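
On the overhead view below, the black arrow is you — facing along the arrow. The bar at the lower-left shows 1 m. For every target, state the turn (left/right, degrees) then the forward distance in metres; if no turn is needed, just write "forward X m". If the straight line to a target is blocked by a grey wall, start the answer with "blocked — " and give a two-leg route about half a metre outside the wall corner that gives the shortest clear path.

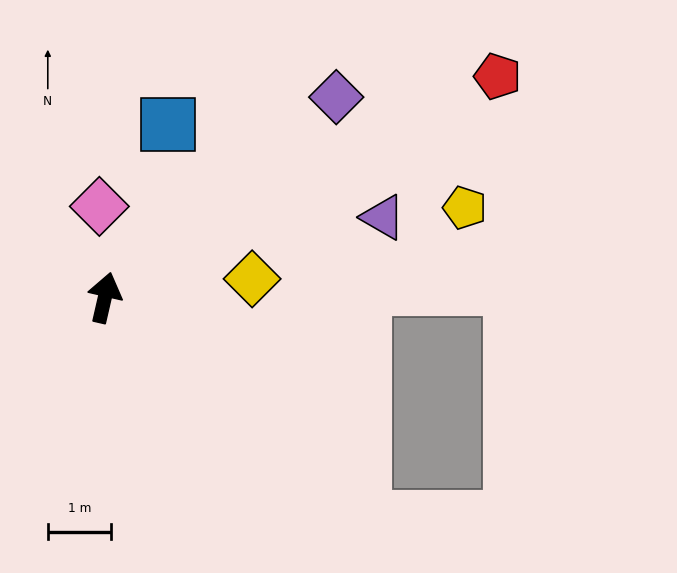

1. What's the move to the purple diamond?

turn right 36°, forward 4.8 m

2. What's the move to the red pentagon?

turn right 48°, forward 7.1 m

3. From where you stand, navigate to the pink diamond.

turn left 16°, forward 1.4 m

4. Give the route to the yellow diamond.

turn right 70°, forward 2.3 m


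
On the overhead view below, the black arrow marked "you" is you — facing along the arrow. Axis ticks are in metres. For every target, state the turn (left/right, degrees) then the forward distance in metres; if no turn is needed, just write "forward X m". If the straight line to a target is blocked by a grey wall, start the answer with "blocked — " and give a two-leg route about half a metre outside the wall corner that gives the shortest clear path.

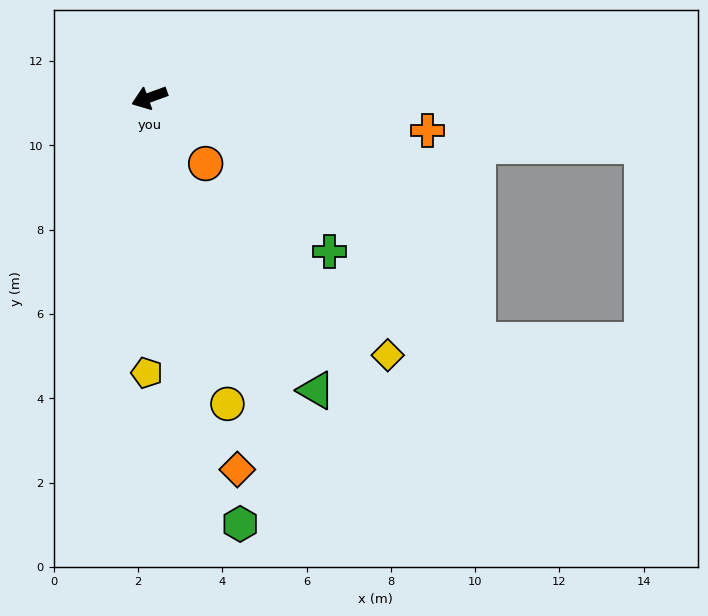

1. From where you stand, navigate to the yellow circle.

turn left 84°, forward 7.5 m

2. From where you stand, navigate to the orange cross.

turn left 153°, forward 6.6 m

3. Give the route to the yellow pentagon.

turn left 69°, forward 6.5 m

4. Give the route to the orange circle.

turn left 110°, forward 2.1 m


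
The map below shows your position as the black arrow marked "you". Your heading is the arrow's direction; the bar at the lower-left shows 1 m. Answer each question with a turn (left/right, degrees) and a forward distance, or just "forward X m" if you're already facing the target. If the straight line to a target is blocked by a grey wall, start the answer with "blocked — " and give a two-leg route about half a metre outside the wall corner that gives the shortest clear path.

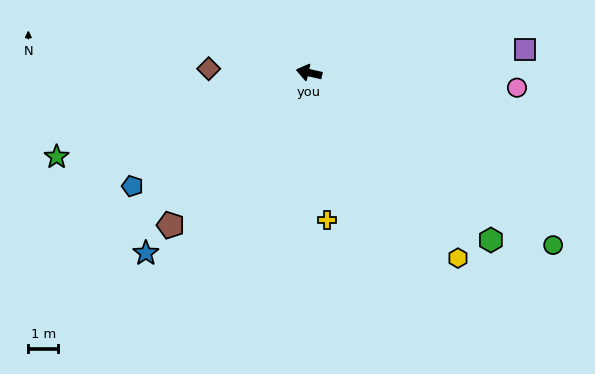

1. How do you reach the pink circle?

turn right 171°, forward 7.0 m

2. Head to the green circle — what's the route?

turn left 158°, forward 10.0 m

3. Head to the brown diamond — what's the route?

turn left 11°, forward 3.4 m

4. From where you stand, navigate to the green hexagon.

turn left 150°, forward 8.3 m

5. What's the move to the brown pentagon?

turn left 61°, forward 6.9 m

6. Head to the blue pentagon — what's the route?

turn left 46°, forward 7.0 m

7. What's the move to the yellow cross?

turn left 110°, forward 5.0 m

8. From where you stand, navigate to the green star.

turn left 31°, forward 8.9 m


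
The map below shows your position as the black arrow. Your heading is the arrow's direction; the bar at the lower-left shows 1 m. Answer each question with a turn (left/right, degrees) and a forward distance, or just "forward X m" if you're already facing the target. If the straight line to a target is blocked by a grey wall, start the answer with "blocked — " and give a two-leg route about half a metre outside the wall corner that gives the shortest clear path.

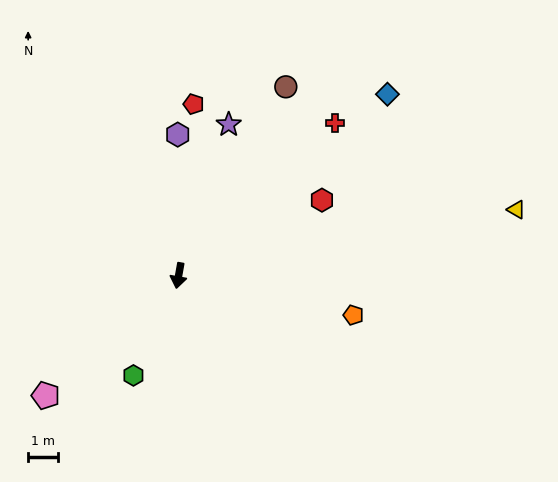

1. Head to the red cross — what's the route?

turn left 144°, forward 7.2 m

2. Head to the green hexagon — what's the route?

turn right 14°, forward 3.6 m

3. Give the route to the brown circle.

turn left 160°, forward 7.2 m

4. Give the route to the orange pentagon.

turn left 87°, forward 5.9 m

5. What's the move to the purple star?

turn left 172°, forward 5.3 m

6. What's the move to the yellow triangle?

turn left 111°, forward 11.4 m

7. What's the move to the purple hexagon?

turn right 170°, forward 4.7 m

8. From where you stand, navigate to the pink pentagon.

turn right 38°, forward 5.9 m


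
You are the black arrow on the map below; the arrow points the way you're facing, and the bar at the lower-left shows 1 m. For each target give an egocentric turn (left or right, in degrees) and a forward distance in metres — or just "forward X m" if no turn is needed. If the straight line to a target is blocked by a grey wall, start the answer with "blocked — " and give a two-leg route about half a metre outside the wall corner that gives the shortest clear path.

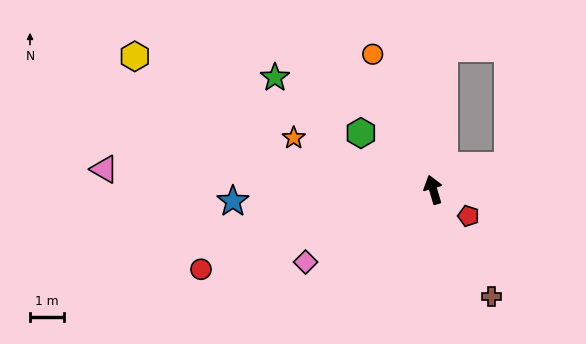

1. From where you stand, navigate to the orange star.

turn left 53°, forward 4.4 m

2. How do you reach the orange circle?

turn left 8°, forward 4.4 m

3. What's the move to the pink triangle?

turn left 70°, forward 9.8 m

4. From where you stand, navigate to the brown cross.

turn right 168°, forward 3.6 m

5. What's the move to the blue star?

turn left 77°, forward 6.0 m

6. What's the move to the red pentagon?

turn right 143°, forward 1.3 m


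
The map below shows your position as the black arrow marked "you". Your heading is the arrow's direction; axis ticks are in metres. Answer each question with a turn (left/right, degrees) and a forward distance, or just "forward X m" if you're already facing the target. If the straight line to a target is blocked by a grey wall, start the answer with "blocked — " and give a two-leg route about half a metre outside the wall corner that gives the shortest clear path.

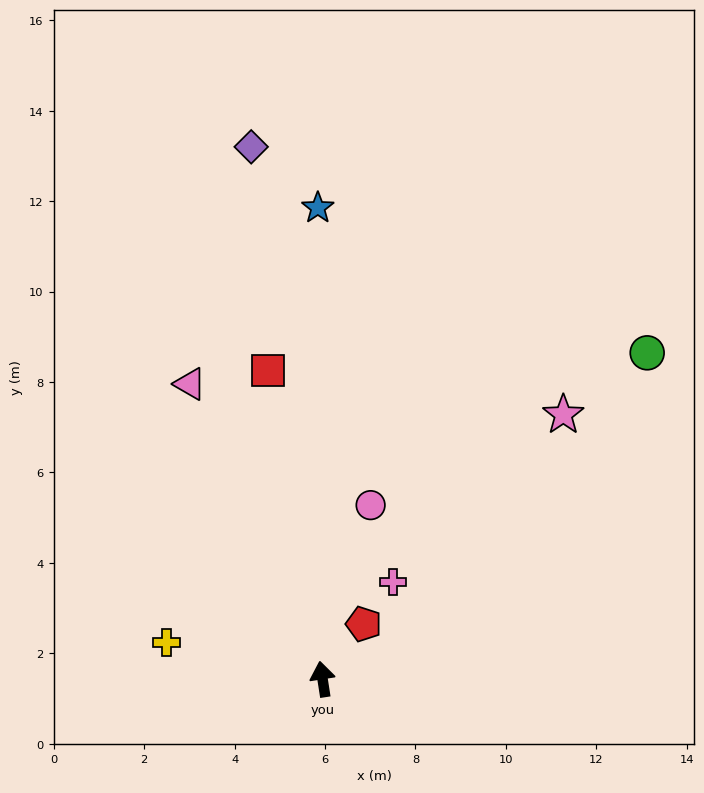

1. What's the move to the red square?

forward 6.9 m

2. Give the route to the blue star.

turn right 8°, forward 10.4 m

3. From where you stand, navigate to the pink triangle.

turn left 15°, forward 7.2 m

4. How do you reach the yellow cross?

turn left 68°, forward 3.5 m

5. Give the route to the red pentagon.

turn right 46°, forward 1.5 m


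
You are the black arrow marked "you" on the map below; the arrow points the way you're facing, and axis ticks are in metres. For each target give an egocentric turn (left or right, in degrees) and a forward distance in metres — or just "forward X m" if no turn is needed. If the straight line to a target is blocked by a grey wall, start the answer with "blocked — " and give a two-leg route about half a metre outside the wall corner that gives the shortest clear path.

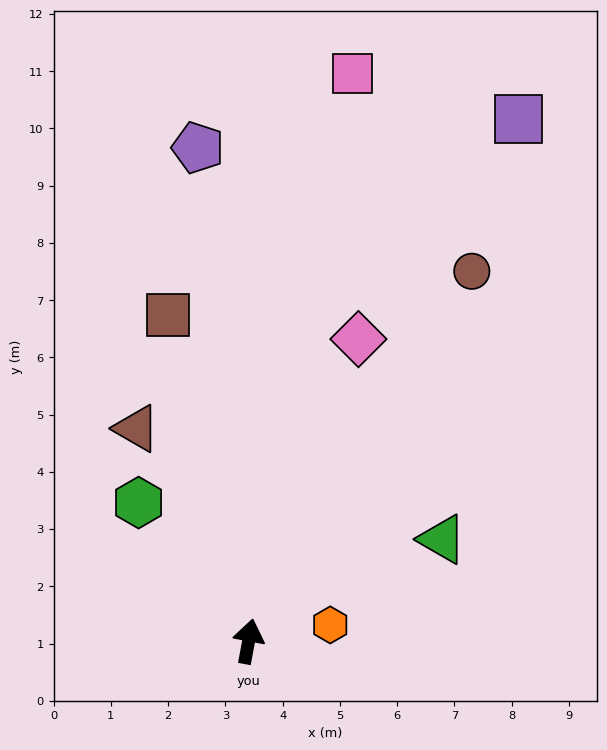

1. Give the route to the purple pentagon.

turn left 16°, forward 8.7 m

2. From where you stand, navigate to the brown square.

turn left 24°, forward 5.9 m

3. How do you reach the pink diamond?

turn right 9°, forward 5.6 m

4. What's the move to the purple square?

turn right 17°, forward 10.3 m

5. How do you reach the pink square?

forward 10.1 m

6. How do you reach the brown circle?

turn right 21°, forward 7.5 m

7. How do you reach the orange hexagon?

turn right 68°, forward 1.5 m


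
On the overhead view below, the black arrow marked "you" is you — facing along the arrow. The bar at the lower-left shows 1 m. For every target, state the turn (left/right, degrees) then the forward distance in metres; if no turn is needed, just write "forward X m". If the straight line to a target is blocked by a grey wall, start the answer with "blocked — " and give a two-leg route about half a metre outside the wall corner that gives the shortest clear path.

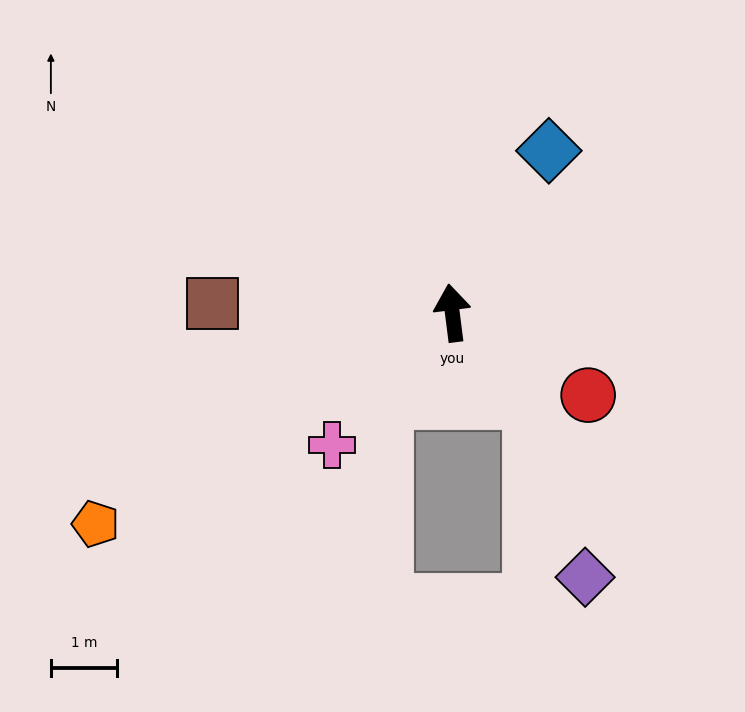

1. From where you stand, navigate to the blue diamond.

turn right 38°, forward 2.8 m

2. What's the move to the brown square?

turn left 80°, forward 3.6 m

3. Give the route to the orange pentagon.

turn left 113°, forward 6.2 m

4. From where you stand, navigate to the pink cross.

turn left 130°, forward 2.7 m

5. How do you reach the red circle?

turn right 128°, forward 2.4 m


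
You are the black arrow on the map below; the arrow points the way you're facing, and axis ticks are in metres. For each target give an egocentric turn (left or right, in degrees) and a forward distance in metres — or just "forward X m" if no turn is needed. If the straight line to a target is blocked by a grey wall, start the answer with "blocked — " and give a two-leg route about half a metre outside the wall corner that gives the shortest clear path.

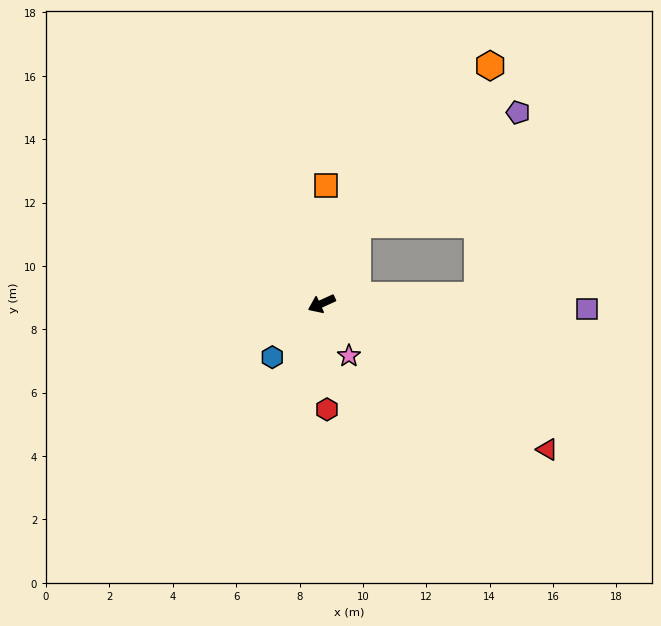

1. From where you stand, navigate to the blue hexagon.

turn left 23°, forward 2.3 m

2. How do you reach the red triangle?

turn left 123°, forward 8.5 m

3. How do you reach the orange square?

turn right 117°, forward 3.7 m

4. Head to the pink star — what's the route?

turn left 93°, forward 1.9 m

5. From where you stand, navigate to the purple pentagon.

blocked — turn right 139°, forward 2.7 m, then turn right 30°, forward 6.2 m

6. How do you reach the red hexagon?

turn left 68°, forward 3.3 m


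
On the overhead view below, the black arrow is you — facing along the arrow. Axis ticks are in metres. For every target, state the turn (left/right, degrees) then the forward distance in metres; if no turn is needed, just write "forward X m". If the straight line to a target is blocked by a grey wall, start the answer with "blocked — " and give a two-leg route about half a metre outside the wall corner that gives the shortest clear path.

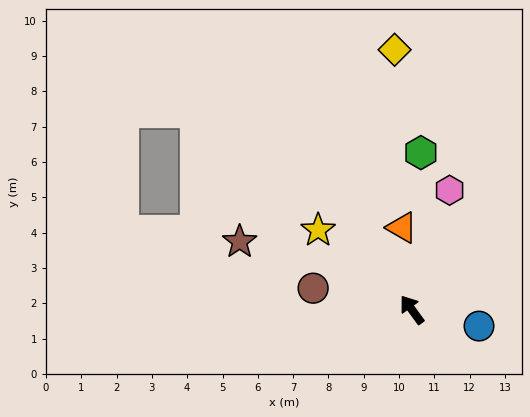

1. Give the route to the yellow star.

turn left 14°, forward 3.5 m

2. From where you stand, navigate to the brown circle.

turn left 42°, forward 2.9 m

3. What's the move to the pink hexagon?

turn right 54°, forward 3.5 m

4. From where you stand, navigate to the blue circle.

turn right 140°, forward 2.0 m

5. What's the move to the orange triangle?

turn right 29°, forward 2.3 m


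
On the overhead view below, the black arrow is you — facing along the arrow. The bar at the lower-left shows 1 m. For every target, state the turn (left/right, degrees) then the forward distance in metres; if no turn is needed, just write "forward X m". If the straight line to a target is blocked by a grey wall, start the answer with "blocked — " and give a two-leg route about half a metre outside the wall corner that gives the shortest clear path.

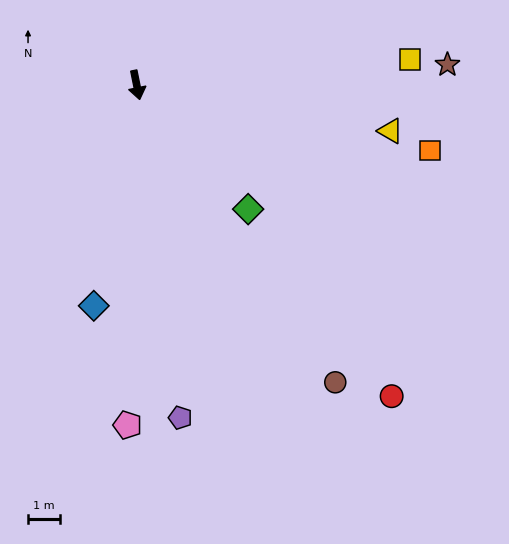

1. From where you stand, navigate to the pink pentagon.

turn right 13°, forward 10.7 m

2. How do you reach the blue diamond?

turn right 22°, forward 7.1 m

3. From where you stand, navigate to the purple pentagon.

turn right 4°, forward 10.6 m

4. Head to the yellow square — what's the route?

turn left 84°, forward 8.7 m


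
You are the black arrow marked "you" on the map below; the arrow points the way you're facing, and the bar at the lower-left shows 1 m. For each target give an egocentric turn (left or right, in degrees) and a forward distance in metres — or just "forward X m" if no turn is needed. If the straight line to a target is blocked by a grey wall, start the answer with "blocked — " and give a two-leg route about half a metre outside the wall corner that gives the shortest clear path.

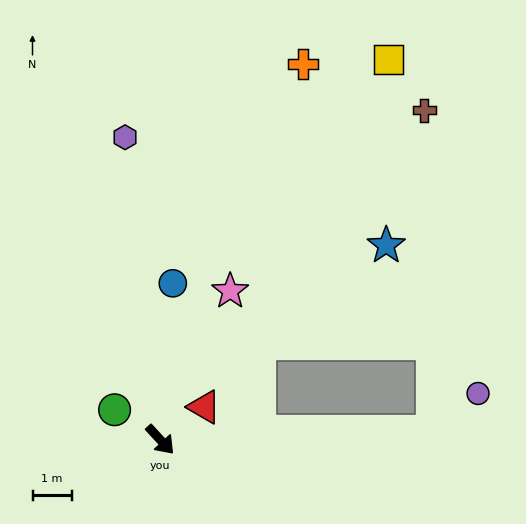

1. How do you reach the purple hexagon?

turn left 144°, forward 7.8 m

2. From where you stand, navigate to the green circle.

turn right 166°, forward 1.4 m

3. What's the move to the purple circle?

blocked — turn left 49°, forward 6.9 m, then turn left 38°, forward 1.5 m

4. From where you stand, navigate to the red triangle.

turn left 84°, forward 1.4 m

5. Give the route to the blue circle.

turn left 133°, forward 4.0 m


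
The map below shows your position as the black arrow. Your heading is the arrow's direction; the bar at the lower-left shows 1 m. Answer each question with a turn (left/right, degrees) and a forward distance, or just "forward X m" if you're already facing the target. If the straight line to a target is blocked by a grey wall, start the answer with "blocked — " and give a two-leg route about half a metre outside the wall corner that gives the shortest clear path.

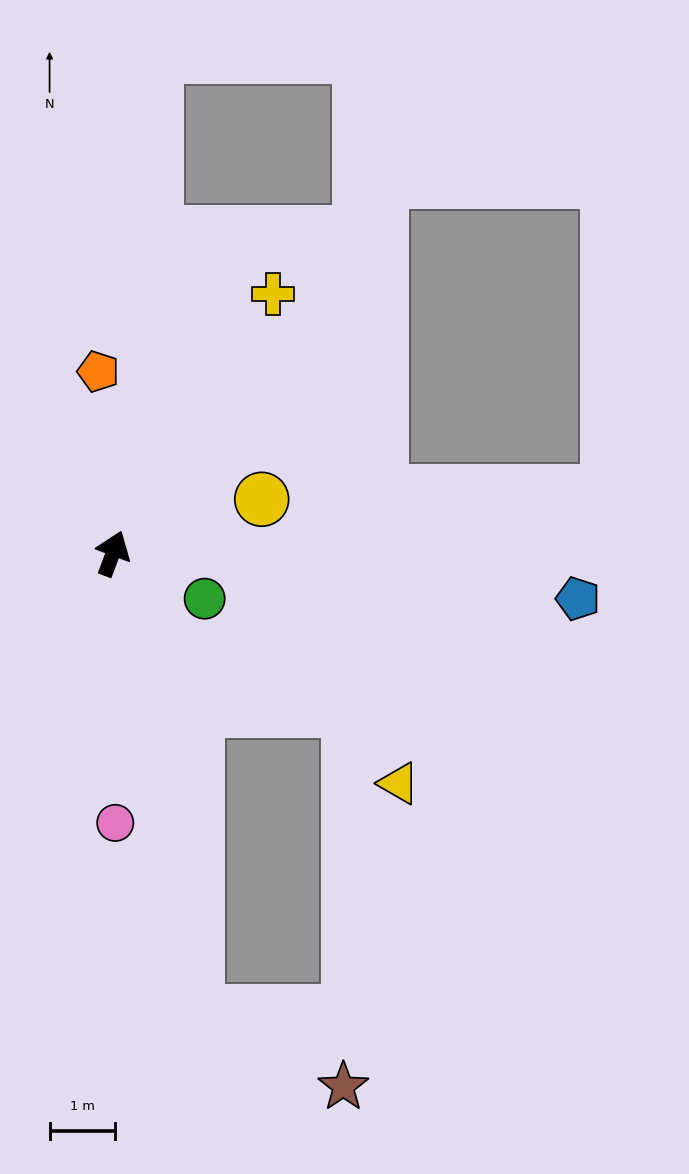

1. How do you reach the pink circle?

turn right 159°, forward 4.1 m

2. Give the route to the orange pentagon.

turn left 25°, forward 2.8 m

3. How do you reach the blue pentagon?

turn right 75°, forward 7.1 m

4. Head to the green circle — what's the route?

turn right 96°, forward 1.6 m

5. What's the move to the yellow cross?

turn right 11°, forward 4.7 m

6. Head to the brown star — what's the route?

blocked — turn right 149°, forward 7.1 m, then turn left 53°, forward 2.5 m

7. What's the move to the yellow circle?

turn right 50°, forward 2.4 m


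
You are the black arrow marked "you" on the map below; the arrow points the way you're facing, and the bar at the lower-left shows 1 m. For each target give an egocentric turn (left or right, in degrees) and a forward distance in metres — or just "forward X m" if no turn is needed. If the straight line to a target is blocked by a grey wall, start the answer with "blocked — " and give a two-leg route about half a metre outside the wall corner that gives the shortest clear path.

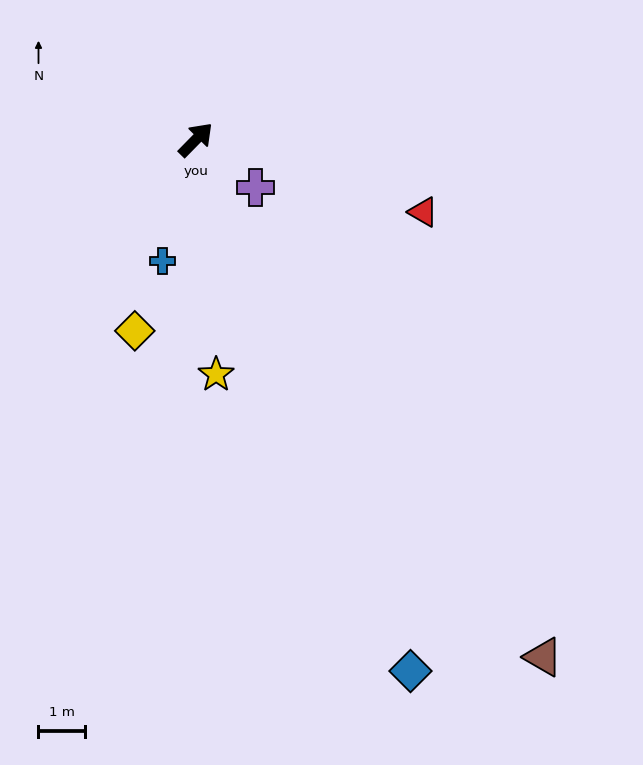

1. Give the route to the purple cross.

turn right 84°, forward 1.7 m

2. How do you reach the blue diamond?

turn right 114°, forward 12.4 m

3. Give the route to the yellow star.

turn right 131°, forward 5.1 m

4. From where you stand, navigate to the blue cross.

turn right 151°, forward 2.7 m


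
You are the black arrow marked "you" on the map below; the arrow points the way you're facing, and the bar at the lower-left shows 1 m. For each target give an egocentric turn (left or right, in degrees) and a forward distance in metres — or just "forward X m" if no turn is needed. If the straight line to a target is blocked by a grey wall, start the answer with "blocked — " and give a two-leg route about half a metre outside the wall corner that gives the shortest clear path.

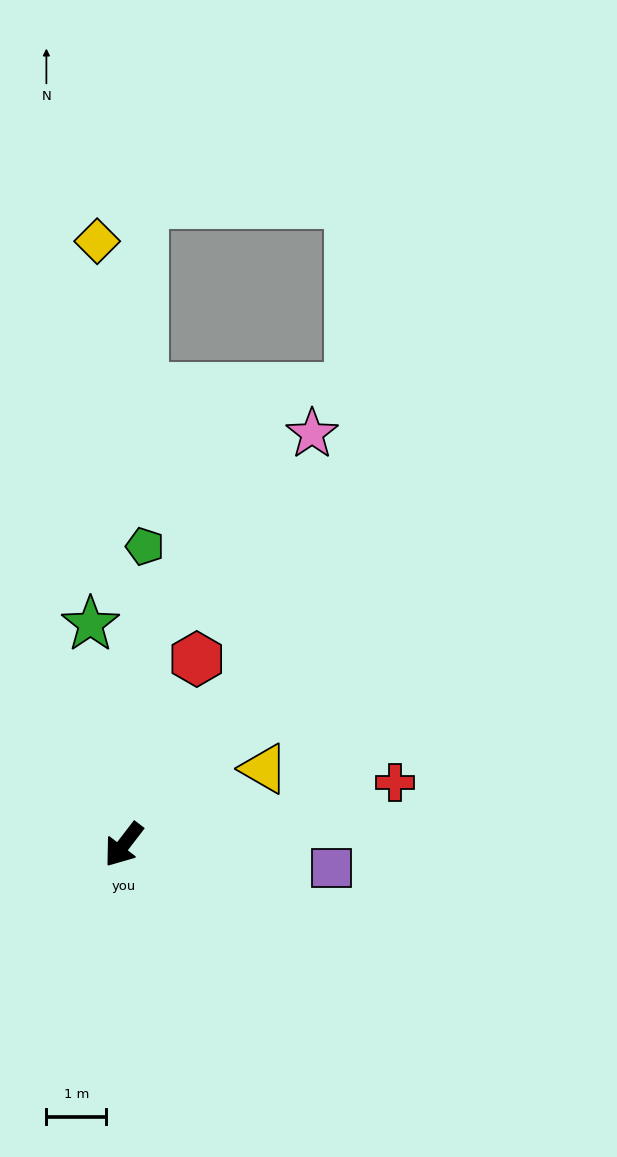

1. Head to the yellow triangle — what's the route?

turn left 156°, forward 2.7 m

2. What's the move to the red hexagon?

turn right 164°, forward 3.3 m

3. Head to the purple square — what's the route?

turn left 121°, forward 3.5 m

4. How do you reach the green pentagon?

turn right 147°, forward 5.0 m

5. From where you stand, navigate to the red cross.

turn left 140°, forward 4.7 m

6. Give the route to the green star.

turn right 134°, forward 3.7 m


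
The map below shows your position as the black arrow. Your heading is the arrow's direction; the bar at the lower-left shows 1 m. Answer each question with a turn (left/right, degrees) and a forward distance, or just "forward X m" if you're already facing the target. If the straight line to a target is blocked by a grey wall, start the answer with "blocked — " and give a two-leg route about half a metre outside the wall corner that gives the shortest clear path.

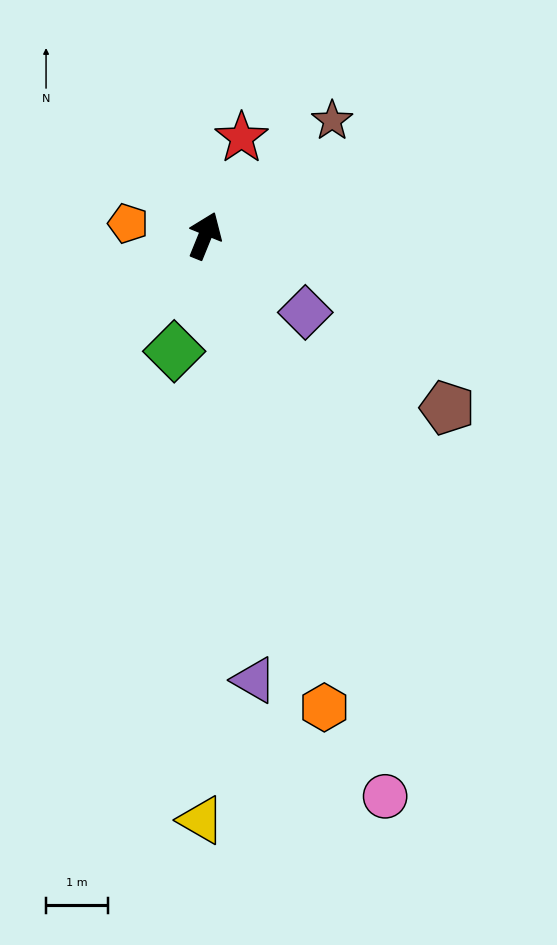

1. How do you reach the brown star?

turn right 26°, forward 2.8 m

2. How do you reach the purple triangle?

turn right 152°, forward 7.2 m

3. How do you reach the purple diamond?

turn right 105°, forward 2.0 m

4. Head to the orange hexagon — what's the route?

turn right 144°, forward 7.9 m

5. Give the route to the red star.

forward 1.7 m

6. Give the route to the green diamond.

turn right 173°, forward 1.9 m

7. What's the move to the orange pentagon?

turn left 103°, forward 1.3 m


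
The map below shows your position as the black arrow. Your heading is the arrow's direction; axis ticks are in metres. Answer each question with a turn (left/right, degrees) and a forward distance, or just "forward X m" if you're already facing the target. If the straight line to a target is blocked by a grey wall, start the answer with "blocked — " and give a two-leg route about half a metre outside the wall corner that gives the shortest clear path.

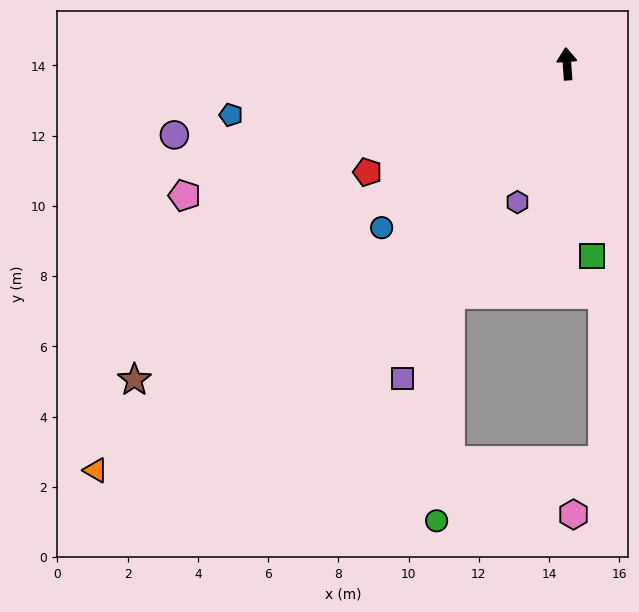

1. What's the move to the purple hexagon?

turn left 156°, forward 4.2 m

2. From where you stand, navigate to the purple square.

turn left 148°, forward 10.1 m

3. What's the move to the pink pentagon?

turn left 105°, forward 11.5 m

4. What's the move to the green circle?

blocked — turn left 149°, forward 7.3 m, then turn left 23°, forward 6.5 m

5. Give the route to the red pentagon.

turn left 114°, forward 6.5 m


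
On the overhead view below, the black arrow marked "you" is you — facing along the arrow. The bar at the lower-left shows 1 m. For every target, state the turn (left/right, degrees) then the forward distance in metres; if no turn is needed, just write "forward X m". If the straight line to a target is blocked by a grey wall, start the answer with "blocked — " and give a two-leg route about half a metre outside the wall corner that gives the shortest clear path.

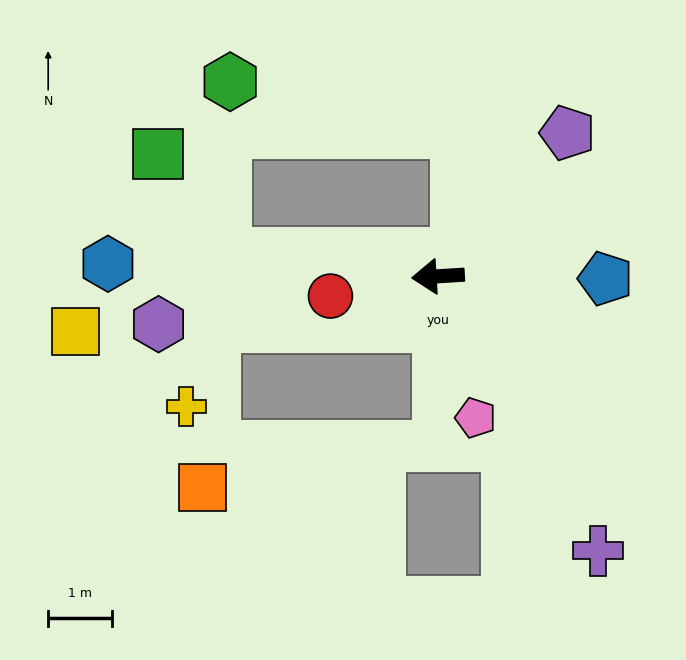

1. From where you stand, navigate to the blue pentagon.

turn left 176°, forward 2.6 m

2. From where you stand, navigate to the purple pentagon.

turn right 136°, forward 3.0 m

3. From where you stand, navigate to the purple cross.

turn left 117°, forward 5.0 m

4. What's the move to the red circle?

turn left 7°, forward 1.7 m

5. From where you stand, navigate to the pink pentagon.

turn left 101°, forward 2.3 m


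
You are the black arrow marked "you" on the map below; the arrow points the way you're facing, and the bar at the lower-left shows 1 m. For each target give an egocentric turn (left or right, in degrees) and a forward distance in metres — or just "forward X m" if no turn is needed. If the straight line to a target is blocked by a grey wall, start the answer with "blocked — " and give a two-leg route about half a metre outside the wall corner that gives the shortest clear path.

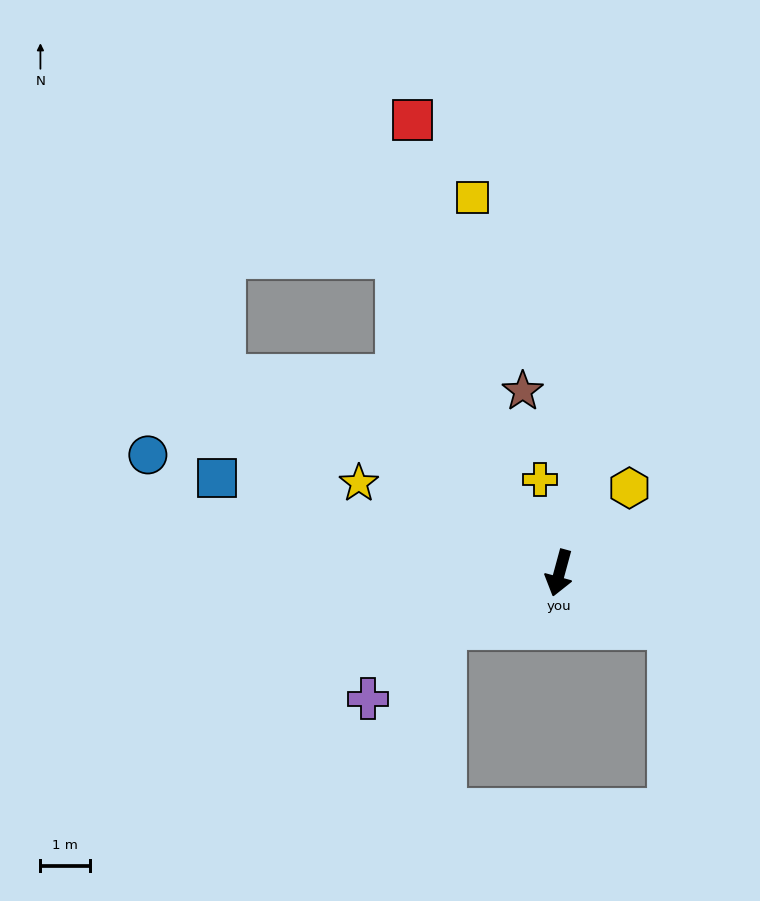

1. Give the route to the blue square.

turn right 90°, forward 7.2 m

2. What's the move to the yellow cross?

turn right 153°, forward 1.9 m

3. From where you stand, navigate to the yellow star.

turn right 99°, forward 4.4 m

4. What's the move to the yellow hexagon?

turn left 156°, forward 2.2 m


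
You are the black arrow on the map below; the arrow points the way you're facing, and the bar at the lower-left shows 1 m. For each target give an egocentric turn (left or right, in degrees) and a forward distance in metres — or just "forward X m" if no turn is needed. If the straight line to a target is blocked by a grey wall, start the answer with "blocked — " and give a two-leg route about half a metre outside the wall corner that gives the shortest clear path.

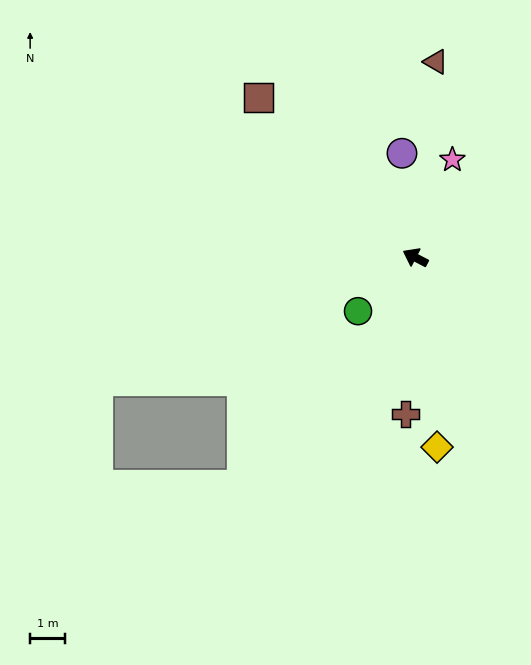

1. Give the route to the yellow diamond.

turn left 124°, forward 5.4 m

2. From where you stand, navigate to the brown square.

turn right 18°, forward 6.4 m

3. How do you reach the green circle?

turn left 71°, forward 2.2 m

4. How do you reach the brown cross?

turn left 114°, forward 4.5 m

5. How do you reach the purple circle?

turn right 55°, forward 3.0 m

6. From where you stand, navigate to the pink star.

turn right 83°, forward 3.0 m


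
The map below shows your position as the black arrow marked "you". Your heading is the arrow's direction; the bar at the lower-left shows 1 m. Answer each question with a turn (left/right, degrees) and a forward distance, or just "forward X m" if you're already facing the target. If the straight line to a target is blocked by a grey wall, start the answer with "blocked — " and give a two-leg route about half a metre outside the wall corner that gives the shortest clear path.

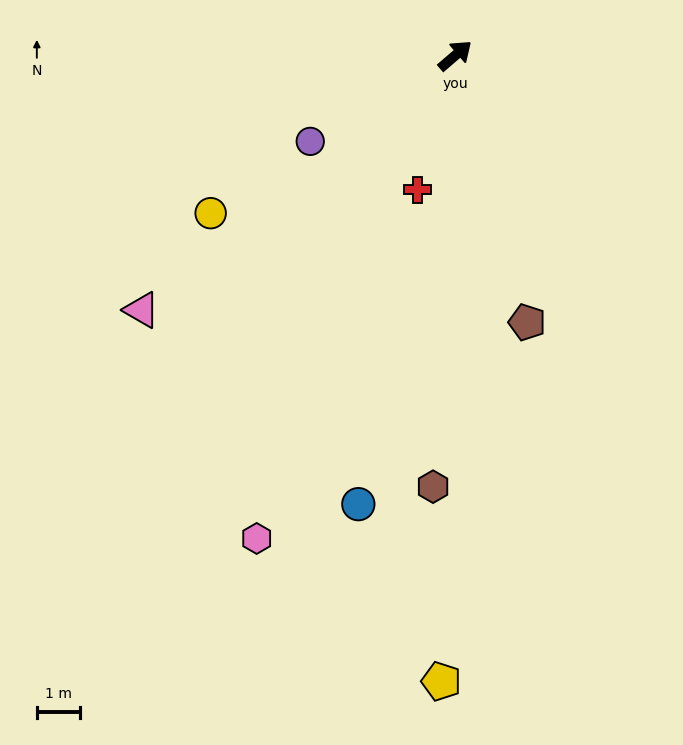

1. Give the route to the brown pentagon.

turn right 116°, forward 6.5 m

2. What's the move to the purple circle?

turn left 170°, forward 3.9 m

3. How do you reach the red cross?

turn right 146°, forward 3.3 m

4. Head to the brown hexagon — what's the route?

turn right 134°, forward 10.1 m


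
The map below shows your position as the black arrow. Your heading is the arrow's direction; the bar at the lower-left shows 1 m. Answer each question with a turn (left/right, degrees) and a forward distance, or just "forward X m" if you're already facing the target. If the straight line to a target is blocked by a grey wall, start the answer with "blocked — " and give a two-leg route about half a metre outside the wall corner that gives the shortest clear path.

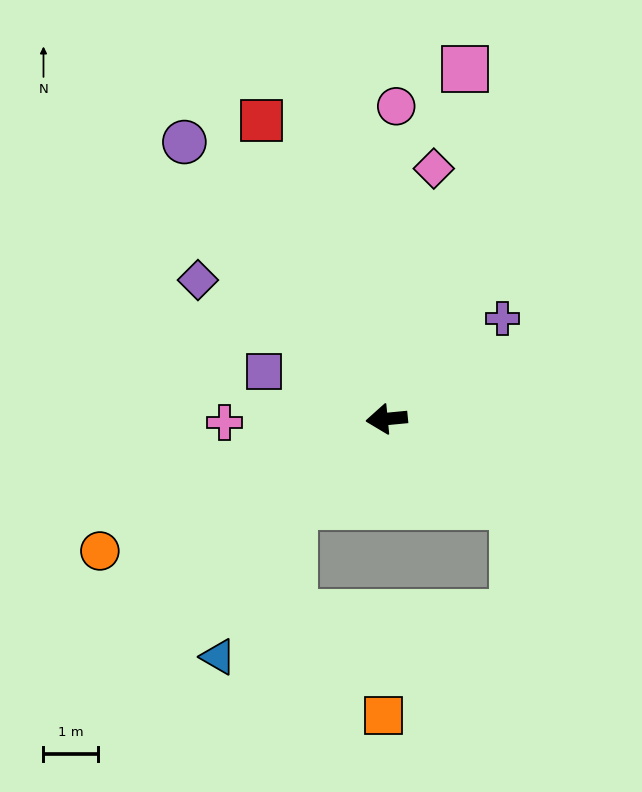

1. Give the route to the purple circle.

turn right 59°, forward 6.3 m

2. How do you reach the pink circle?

turn right 97°, forward 5.7 m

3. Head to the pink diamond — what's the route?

turn right 106°, forward 4.6 m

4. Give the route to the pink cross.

turn right 4°, forward 3.0 m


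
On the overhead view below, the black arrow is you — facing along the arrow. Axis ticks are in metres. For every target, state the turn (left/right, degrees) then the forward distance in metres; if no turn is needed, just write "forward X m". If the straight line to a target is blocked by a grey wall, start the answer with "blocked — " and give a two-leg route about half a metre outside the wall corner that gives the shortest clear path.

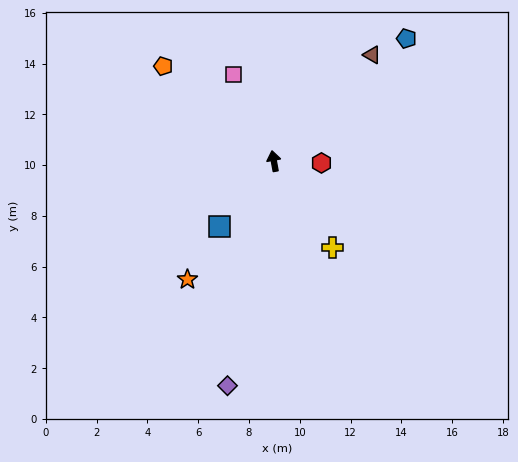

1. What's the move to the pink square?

turn left 15°, forward 3.8 m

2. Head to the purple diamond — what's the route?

turn left 158°, forward 9.0 m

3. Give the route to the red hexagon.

turn right 103°, forward 1.9 m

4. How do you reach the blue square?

turn left 130°, forward 3.3 m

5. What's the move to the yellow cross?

turn right 156°, forward 4.1 m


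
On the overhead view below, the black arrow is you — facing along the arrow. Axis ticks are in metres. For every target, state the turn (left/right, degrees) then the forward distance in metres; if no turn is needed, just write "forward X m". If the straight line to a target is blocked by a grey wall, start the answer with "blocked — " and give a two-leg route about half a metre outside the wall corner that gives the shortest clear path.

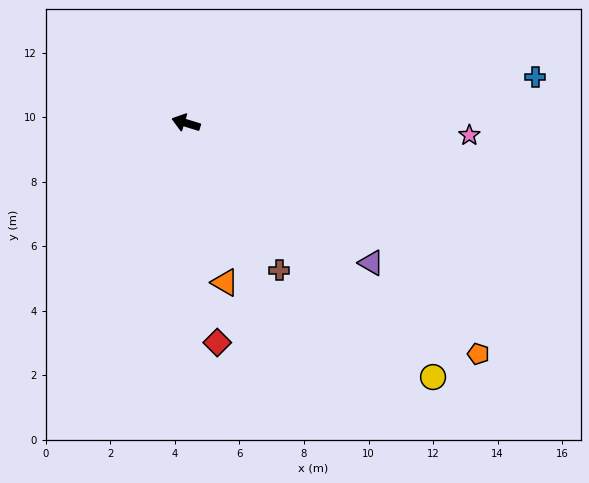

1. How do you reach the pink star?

turn right 165°, forward 8.8 m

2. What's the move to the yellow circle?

turn left 151°, forward 11.0 m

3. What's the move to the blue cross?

turn right 155°, forward 10.9 m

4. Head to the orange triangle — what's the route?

turn left 121°, forward 5.1 m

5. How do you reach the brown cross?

turn left 139°, forward 5.4 m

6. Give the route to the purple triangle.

turn left 160°, forward 7.2 m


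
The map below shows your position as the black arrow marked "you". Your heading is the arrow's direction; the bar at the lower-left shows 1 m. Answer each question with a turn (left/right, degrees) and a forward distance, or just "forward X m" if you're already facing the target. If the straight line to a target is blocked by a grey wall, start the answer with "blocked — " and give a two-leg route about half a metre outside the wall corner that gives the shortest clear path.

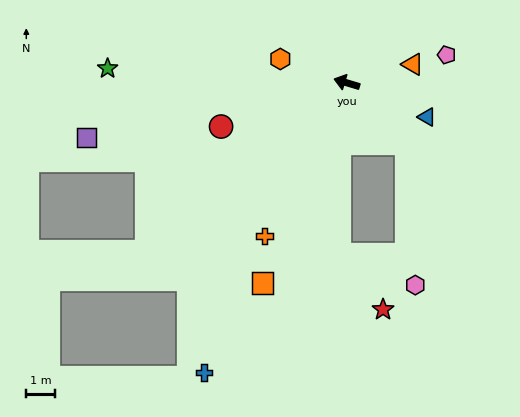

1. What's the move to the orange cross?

turn left 78°, forward 6.0 m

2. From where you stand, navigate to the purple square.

turn left 28°, forward 9.2 m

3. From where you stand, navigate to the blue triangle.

turn left 174°, forward 3.0 m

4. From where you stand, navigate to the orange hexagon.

turn right 3°, forward 2.4 m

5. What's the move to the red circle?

turn left 36°, forward 4.6 m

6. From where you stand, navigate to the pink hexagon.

blocked — turn left 152°, forward 2.9 m, then turn right 42°, forward 4.9 m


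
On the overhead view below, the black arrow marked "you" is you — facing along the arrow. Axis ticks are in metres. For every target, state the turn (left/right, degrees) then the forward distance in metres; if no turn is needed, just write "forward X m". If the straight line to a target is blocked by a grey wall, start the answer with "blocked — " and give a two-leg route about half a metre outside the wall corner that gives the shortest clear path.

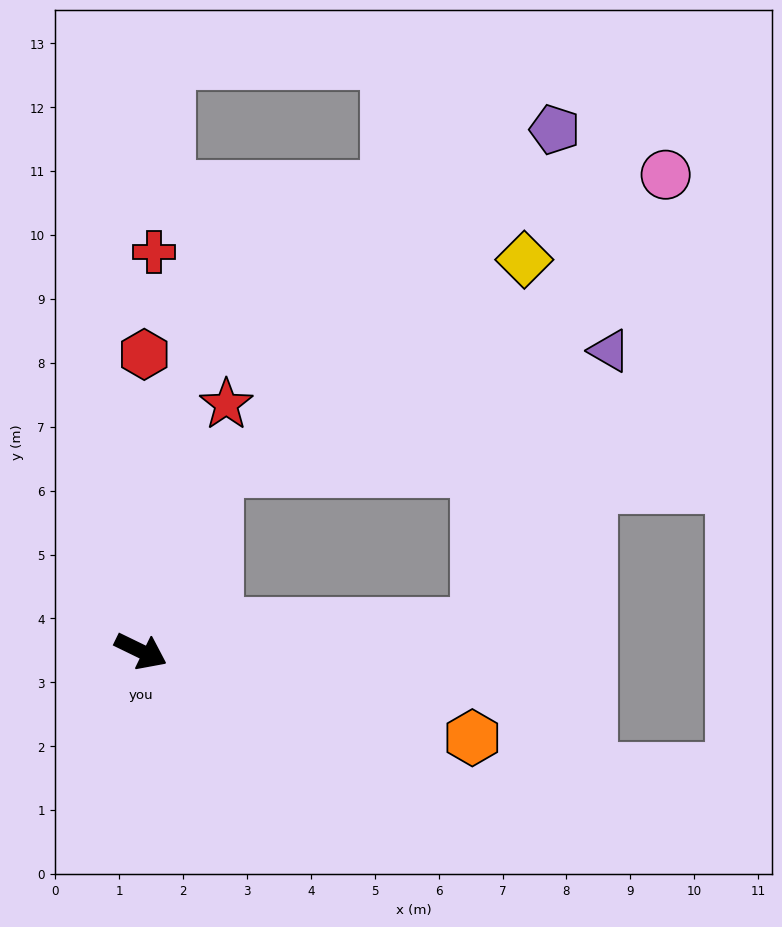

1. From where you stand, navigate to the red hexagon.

turn left 115°, forward 4.6 m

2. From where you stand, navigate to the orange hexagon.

turn left 11°, forward 5.4 m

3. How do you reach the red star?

turn left 97°, forward 4.1 m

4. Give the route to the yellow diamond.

blocked — turn left 93°, forward 3.1 m, then turn right 33°, forward 5.8 m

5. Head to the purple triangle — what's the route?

blocked — turn left 93°, forward 3.1 m, then turn right 50°, forward 6.4 m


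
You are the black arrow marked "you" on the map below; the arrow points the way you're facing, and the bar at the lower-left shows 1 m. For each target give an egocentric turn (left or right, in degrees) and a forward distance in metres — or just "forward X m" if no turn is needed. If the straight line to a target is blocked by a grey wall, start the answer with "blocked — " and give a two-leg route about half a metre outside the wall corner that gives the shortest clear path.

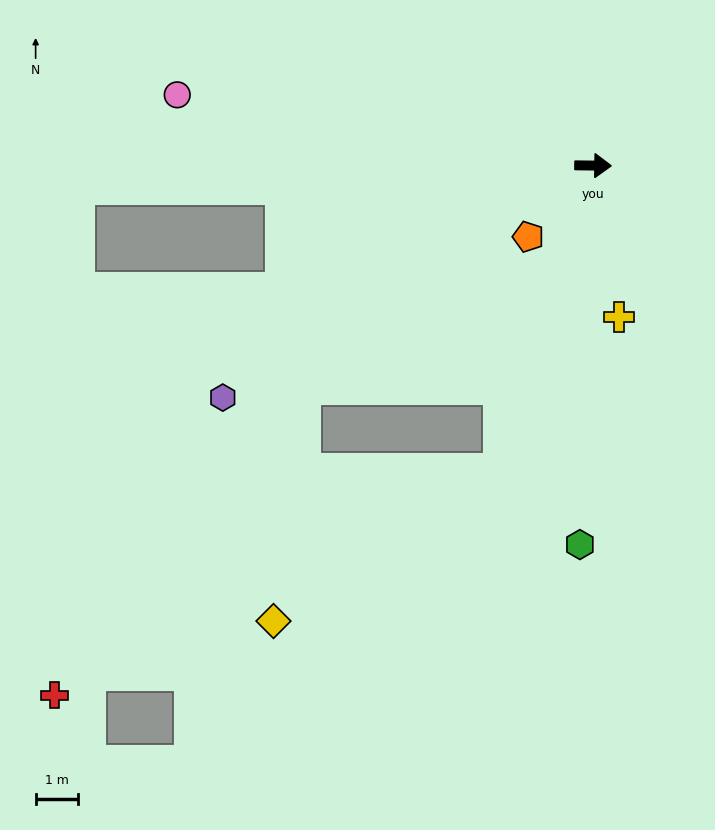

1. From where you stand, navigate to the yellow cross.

turn right 80°, forward 3.6 m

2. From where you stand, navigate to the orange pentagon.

turn right 132°, forward 2.2 m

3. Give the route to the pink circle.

turn left 171°, forward 9.8 m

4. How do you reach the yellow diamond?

blocked — turn right 106°, forward 7.4 m, then turn right 40°, forward 6.4 m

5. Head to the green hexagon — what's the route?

turn right 91°, forward 8.8 m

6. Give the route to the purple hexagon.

turn right 147°, forward 10.2 m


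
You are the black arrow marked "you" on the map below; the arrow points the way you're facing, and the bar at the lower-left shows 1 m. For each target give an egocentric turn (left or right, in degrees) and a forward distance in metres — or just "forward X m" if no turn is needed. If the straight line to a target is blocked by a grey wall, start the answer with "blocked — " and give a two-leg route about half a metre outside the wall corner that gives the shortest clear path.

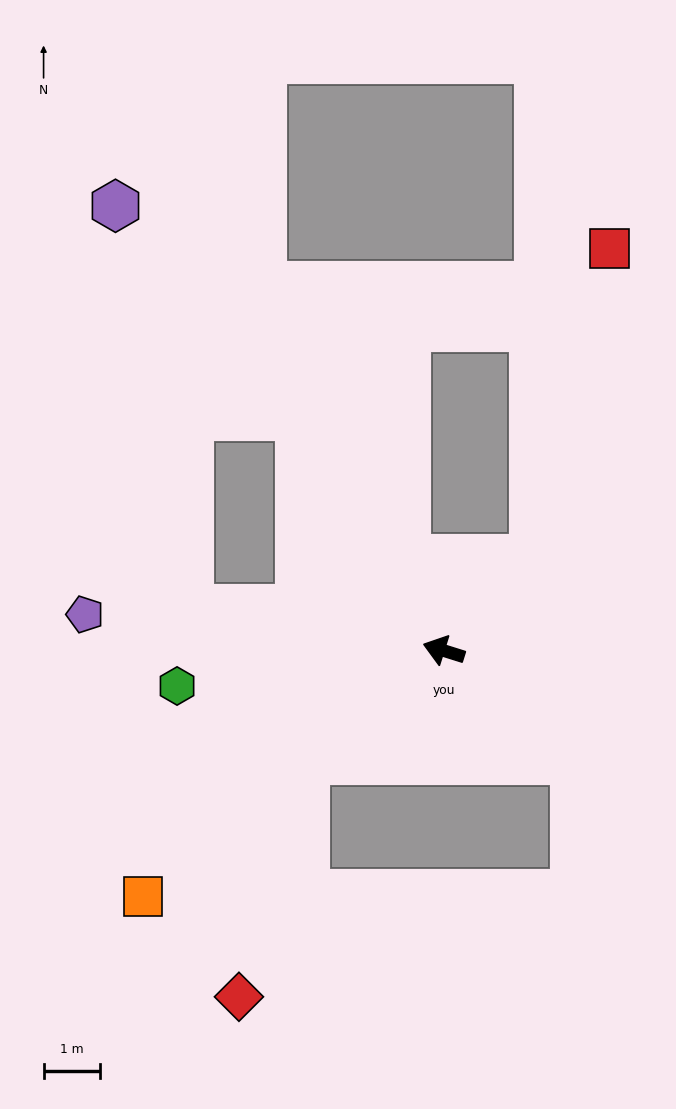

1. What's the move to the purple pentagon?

turn left 12°, forward 6.4 m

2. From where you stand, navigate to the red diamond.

blocked — turn left 56°, forward 3.1 m, then turn left 36°, forward 4.4 m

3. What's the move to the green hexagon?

turn left 25°, forward 4.8 m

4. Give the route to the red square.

blocked — turn right 117°, forward 2.3 m, then turn left 31°, forward 5.7 m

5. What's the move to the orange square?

turn left 57°, forward 6.9 m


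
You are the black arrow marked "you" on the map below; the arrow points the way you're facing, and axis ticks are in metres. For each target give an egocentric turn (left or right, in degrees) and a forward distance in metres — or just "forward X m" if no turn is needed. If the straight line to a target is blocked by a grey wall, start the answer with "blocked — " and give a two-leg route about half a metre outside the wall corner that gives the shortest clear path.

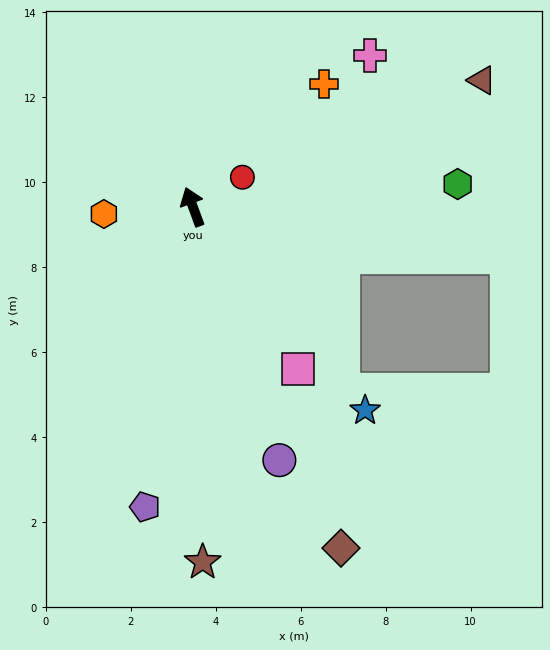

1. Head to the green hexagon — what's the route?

turn right 105°, forward 6.3 m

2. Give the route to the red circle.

turn right 79°, forward 1.4 m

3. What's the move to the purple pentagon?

turn left 151°, forward 7.2 m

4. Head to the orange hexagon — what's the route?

turn left 75°, forward 2.1 m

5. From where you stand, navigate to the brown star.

turn left 161°, forward 8.4 m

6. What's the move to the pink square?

turn right 167°, forward 4.5 m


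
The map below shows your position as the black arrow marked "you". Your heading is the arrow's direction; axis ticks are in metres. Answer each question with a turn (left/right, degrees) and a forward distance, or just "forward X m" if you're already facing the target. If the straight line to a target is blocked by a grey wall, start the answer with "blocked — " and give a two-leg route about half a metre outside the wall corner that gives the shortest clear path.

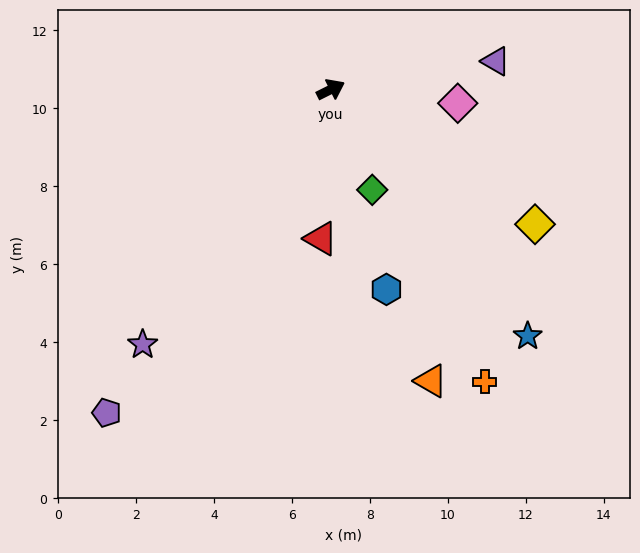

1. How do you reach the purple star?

turn right 153°, forward 8.1 m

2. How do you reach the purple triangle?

turn right 17°, forward 4.3 m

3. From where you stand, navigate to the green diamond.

turn right 94°, forward 2.8 m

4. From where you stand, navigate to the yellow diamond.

turn right 60°, forward 6.3 m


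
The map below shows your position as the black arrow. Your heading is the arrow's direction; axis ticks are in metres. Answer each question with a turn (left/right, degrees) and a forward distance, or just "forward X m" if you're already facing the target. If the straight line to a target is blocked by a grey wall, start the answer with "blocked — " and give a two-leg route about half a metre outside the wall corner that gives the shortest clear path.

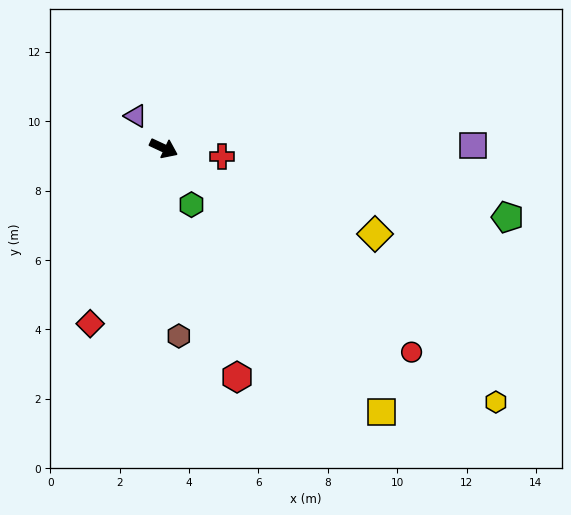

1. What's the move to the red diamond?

turn right 88°, forward 5.5 m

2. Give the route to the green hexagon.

turn right 39°, forward 1.8 m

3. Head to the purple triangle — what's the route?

turn left 156°, forward 1.2 m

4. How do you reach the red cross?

turn left 17°, forward 1.7 m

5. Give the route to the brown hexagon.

turn right 60°, forward 5.4 m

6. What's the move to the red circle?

turn right 14°, forward 9.2 m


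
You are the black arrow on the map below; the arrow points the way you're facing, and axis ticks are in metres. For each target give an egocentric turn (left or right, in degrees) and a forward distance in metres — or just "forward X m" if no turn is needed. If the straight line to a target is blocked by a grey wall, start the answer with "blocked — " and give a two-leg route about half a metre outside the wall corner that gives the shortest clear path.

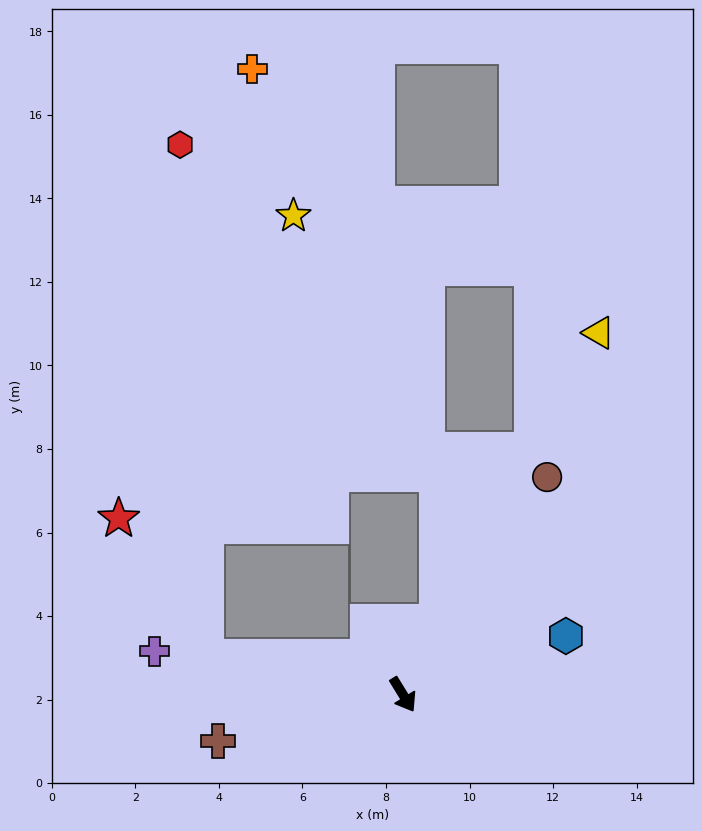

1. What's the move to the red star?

blocked — turn right 132°, forward 4.8 m, then turn right 47°, forward 3.9 m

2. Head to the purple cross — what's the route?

turn right 131°, forward 6.0 m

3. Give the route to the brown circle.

turn left 115°, forward 6.2 m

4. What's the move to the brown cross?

turn right 107°, forward 4.6 m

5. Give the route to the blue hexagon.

turn left 78°, forward 4.1 m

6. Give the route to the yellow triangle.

turn left 120°, forward 9.9 m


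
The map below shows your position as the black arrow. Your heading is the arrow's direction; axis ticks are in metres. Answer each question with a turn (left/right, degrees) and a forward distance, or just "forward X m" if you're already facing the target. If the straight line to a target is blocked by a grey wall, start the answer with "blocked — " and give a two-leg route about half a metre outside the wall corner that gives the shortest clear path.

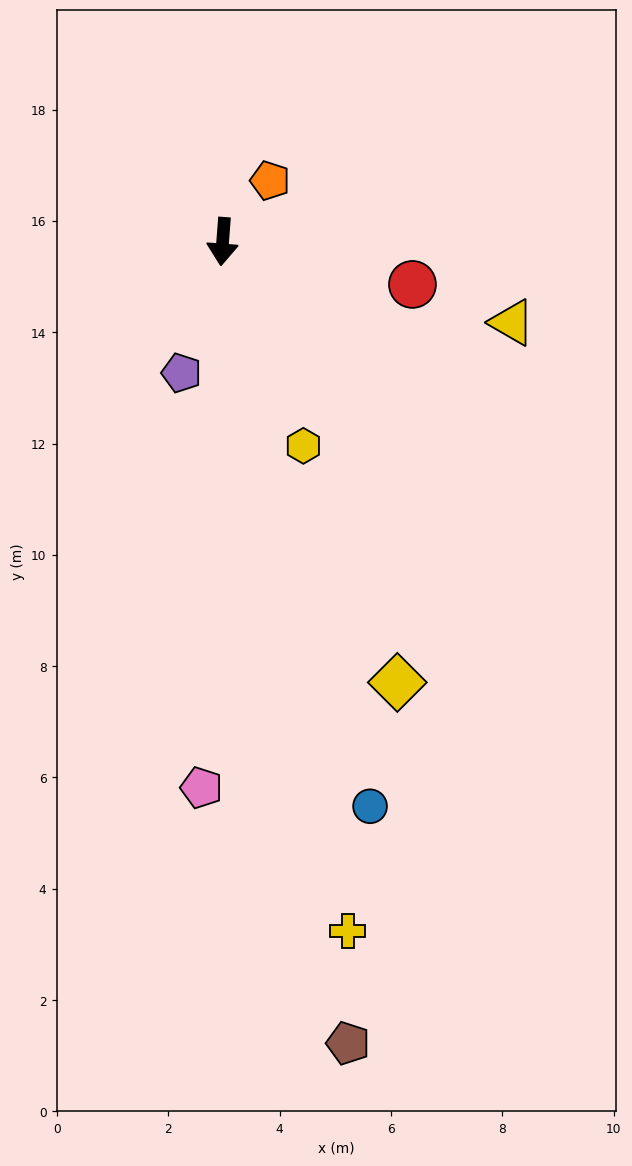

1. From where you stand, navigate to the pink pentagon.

turn left 2°, forward 9.8 m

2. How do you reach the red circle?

turn left 82°, forward 3.5 m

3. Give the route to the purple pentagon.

turn right 13°, forward 2.5 m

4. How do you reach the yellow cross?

turn left 15°, forward 12.6 m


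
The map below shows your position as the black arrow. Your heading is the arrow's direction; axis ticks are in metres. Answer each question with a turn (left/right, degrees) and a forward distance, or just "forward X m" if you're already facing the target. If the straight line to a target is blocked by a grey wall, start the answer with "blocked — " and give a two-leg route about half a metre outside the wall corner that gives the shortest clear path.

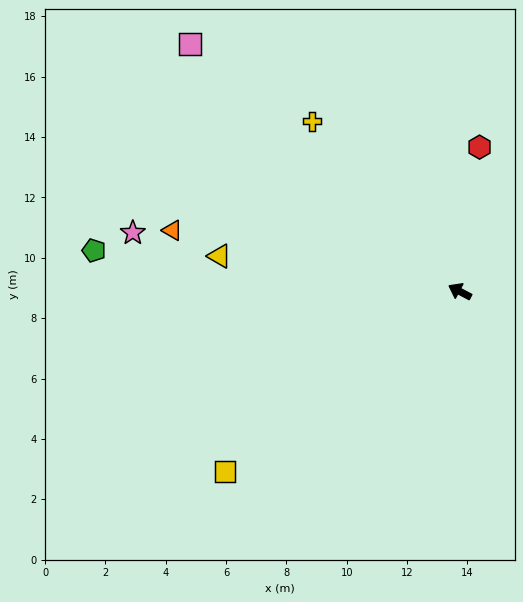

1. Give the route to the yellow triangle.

turn left 19°, forward 8.1 m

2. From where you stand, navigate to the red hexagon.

turn right 70°, forward 4.8 m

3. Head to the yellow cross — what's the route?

turn right 21°, forward 7.5 m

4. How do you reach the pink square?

turn right 15°, forward 12.1 m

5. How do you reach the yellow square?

turn left 65°, forward 9.8 m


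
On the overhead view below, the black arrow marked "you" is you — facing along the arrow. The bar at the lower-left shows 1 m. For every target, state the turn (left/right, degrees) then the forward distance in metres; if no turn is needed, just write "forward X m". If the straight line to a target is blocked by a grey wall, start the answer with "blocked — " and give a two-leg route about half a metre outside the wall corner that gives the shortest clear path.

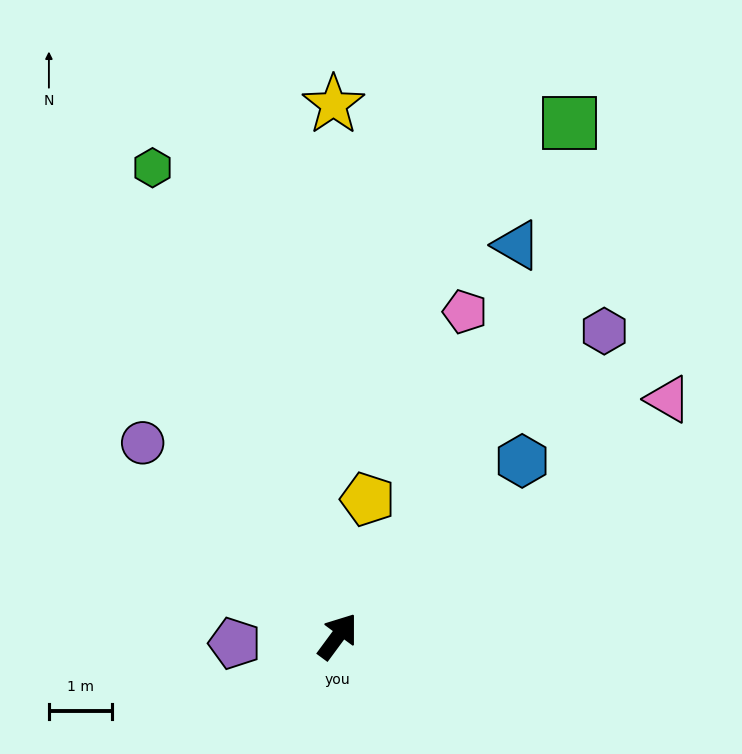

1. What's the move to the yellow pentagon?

turn left 24°, forward 2.2 m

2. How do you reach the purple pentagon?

turn left 130°, forward 1.6 m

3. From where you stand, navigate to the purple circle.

turn left 82°, forward 4.4 m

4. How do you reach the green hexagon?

turn left 58°, forward 8.0 m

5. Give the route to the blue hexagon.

turn right 10°, forward 4.0 m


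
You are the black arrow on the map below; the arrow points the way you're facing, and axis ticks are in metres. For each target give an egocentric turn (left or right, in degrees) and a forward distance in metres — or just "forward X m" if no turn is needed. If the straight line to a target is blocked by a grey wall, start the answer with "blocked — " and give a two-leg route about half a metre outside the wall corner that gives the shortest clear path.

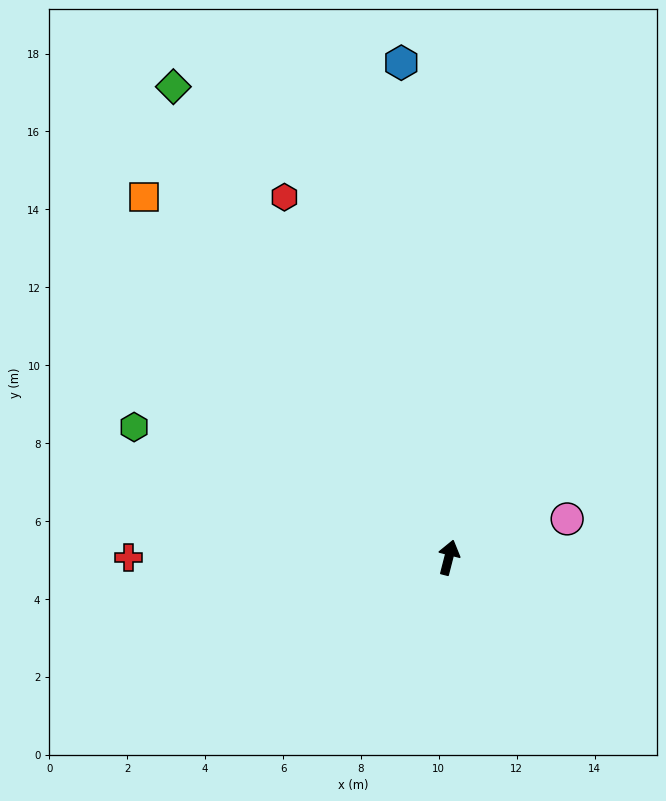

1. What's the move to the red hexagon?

turn left 39°, forward 10.2 m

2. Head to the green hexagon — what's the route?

turn left 82°, forward 8.7 m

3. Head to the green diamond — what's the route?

turn left 45°, forward 14.0 m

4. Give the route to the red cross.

turn left 104°, forward 8.2 m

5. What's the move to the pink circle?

turn right 58°, forward 3.2 m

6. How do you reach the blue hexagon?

turn left 20°, forward 12.8 m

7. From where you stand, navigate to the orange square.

turn left 55°, forward 12.1 m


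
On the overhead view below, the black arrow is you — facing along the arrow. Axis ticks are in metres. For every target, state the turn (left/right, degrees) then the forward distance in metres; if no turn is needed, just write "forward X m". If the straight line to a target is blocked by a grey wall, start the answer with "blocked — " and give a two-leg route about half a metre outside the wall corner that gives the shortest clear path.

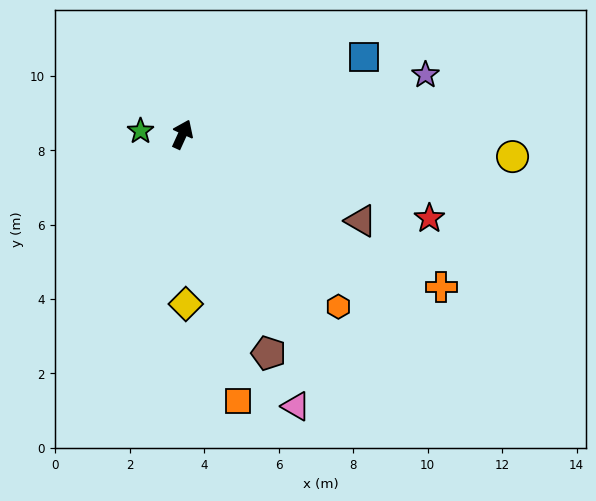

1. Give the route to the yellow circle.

turn right 69°, forward 8.9 m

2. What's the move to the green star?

turn left 110°, forward 1.1 m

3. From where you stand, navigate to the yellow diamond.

turn right 154°, forward 4.6 m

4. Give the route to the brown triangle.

turn right 91°, forward 5.3 m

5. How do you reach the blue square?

turn right 42°, forward 5.3 m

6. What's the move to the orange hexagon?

turn right 113°, forward 6.2 m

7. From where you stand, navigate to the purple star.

turn right 52°, forward 6.7 m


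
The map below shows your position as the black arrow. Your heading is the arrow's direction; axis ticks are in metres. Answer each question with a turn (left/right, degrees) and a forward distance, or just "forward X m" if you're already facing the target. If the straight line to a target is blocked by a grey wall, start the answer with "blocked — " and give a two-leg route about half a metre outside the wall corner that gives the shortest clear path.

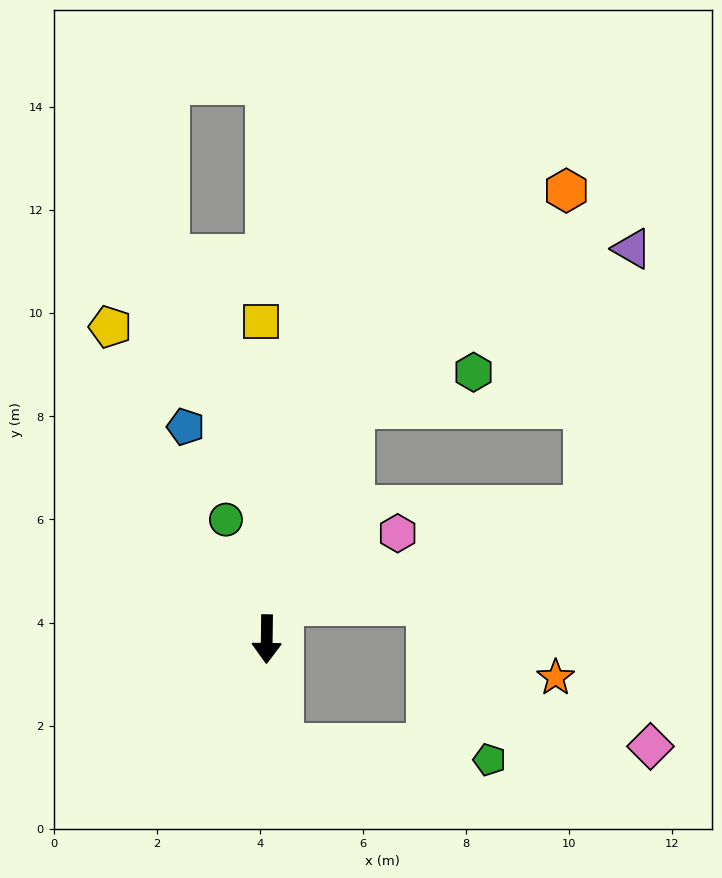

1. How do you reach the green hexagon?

blocked — turn left 160°, forward 4.8 m, then turn right 53°, forward 2.4 m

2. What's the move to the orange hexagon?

blocked — turn left 160°, forward 4.8 m, then turn right 24°, forward 5.9 m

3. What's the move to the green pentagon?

blocked — turn left 9°, forward 2.1 m, then turn left 78°, forward 4.0 m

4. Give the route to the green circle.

turn right 160°, forward 2.4 m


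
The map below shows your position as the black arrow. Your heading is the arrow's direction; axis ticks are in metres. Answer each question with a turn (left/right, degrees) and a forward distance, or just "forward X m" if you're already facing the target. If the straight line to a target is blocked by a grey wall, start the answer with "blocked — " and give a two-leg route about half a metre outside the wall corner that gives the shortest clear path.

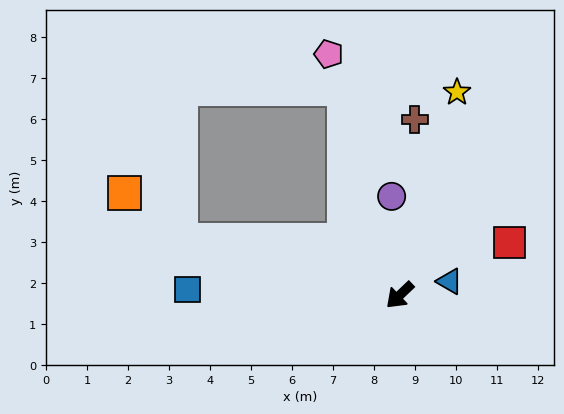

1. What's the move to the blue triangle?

turn left 152°, forward 1.3 m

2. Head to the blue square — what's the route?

turn right 45°, forward 5.2 m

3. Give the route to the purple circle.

turn right 129°, forward 2.4 m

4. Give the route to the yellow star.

turn right 149°, forward 5.2 m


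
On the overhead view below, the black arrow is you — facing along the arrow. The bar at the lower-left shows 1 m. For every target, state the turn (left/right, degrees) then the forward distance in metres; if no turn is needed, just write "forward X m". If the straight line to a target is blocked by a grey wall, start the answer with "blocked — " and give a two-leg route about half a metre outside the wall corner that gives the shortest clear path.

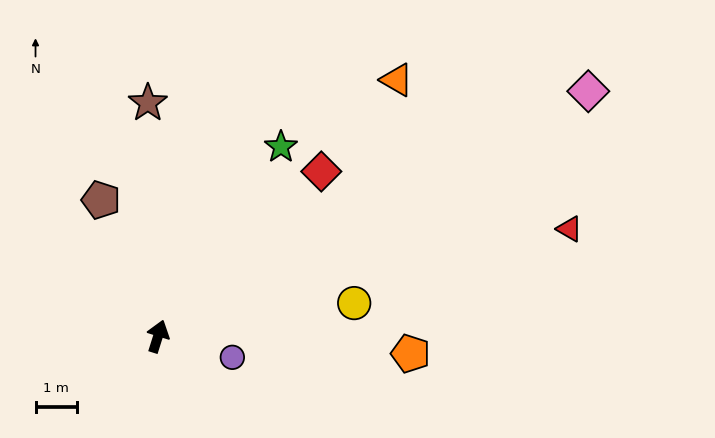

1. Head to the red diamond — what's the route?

turn right 27°, forward 5.6 m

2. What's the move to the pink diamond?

turn right 43°, forward 12.0 m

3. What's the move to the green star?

turn right 16°, forward 5.5 m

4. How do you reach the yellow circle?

turn right 63°, forward 4.8 m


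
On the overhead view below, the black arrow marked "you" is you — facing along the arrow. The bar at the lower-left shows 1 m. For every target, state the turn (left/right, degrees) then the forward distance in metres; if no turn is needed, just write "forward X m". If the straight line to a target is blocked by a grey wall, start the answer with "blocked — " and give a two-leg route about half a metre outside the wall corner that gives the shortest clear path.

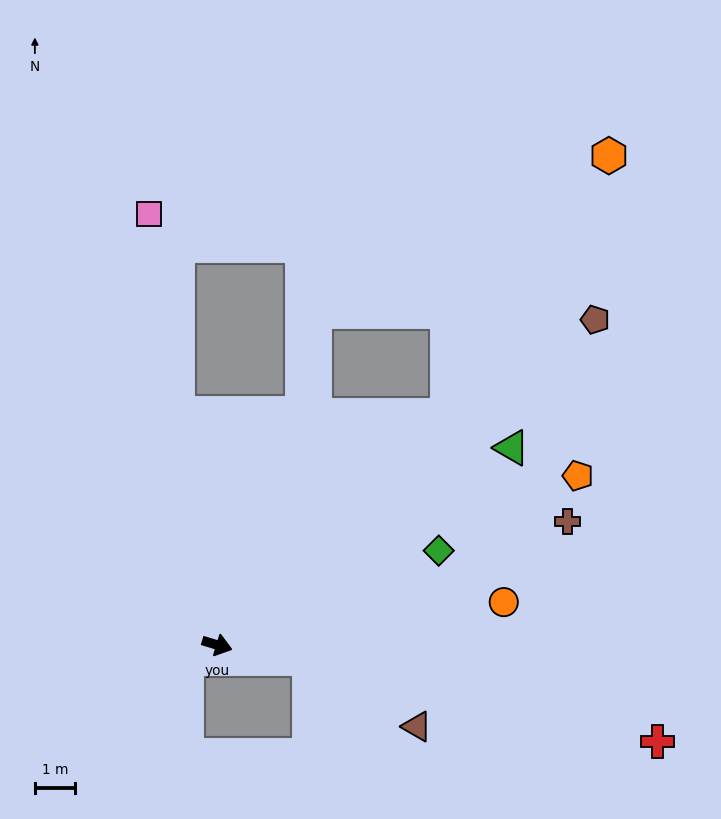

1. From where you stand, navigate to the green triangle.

turn left 51°, forward 8.9 m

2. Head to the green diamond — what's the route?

turn left 40°, forward 6.0 m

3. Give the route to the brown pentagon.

turn left 58°, forward 12.5 m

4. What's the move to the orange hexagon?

blocked — turn left 62°, forward 8.1 m, then turn left 13°, forward 7.7 m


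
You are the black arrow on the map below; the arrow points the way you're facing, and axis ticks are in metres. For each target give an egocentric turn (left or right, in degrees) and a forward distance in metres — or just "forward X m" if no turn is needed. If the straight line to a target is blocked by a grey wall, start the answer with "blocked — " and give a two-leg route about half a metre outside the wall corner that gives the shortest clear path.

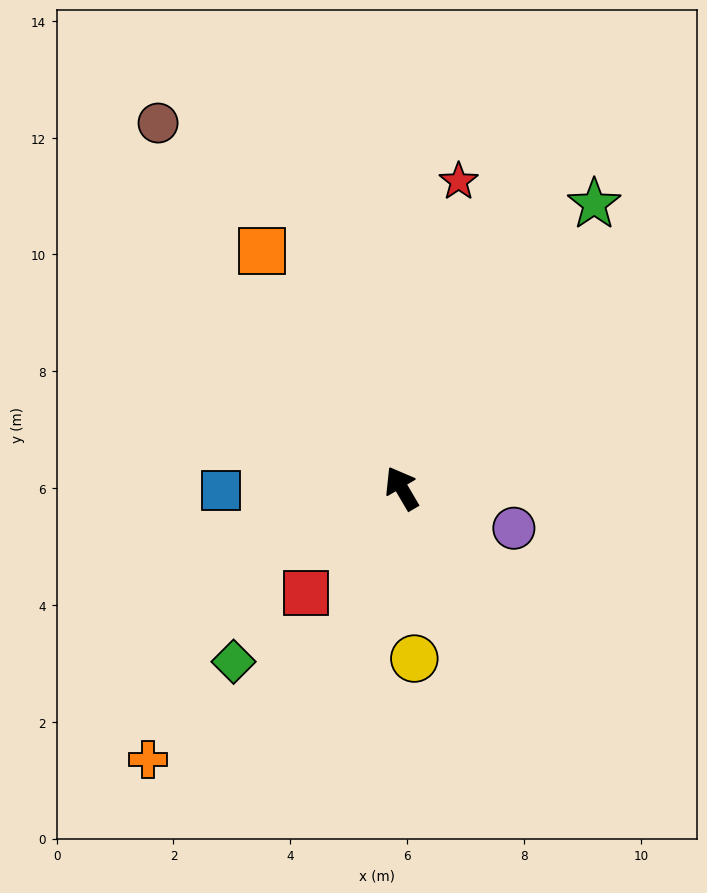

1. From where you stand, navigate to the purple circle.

turn right 140°, forward 2.0 m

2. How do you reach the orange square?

forward 4.7 m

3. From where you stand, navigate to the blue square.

turn left 60°, forward 3.1 m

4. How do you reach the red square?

turn left 107°, forward 2.4 m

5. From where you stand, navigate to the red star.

turn right 41°, forward 5.3 m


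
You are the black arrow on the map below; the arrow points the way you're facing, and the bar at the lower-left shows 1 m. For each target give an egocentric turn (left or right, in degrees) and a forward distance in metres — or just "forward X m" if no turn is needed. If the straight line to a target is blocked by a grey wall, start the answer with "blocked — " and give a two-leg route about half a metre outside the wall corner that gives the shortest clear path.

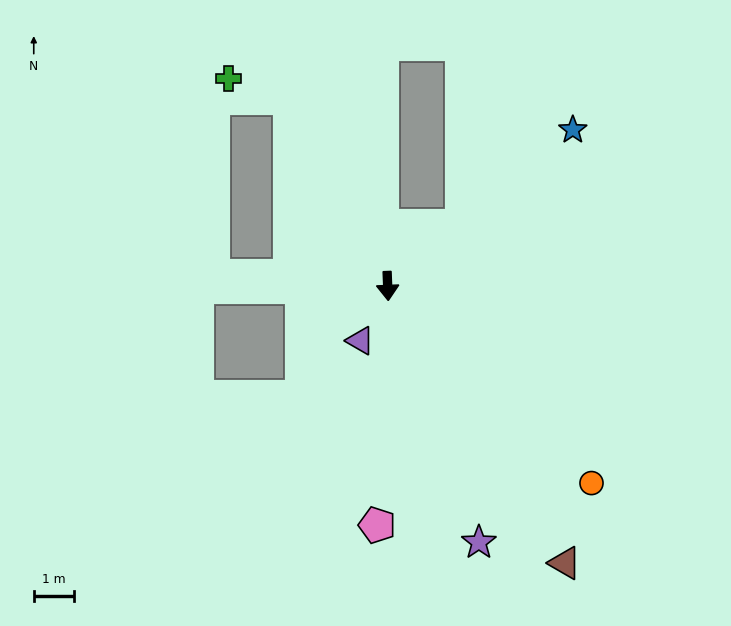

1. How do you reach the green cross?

blocked — turn right 155°, forward 5.3 m, then turn left 45°, forward 1.6 m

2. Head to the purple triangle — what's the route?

turn right 29°, forward 1.5 m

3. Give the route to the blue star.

turn left 128°, forward 6.1 m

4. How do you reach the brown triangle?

turn left 30°, forward 8.2 m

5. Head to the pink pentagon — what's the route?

turn right 5°, forward 6.0 m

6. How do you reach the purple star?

turn left 17°, forward 6.8 m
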